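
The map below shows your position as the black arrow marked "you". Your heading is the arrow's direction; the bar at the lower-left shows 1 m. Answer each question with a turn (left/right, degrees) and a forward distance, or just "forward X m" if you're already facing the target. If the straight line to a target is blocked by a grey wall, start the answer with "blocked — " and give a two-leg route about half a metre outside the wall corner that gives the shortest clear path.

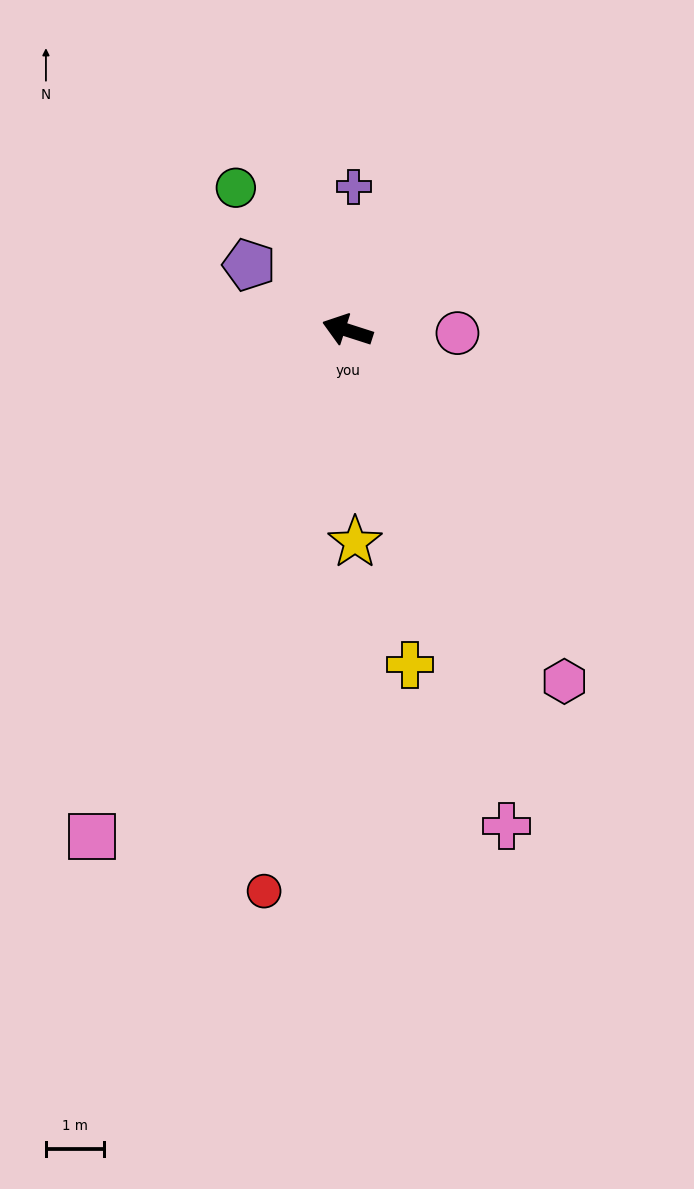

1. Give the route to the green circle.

turn right 34°, forward 3.1 m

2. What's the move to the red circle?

turn left 99°, forward 9.7 m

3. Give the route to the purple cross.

turn right 75°, forward 2.5 m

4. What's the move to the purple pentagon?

turn right 16°, forward 2.0 m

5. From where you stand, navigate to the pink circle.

turn right 164°, forward 1.9 m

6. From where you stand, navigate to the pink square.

turn left 81°, forward 9.7 m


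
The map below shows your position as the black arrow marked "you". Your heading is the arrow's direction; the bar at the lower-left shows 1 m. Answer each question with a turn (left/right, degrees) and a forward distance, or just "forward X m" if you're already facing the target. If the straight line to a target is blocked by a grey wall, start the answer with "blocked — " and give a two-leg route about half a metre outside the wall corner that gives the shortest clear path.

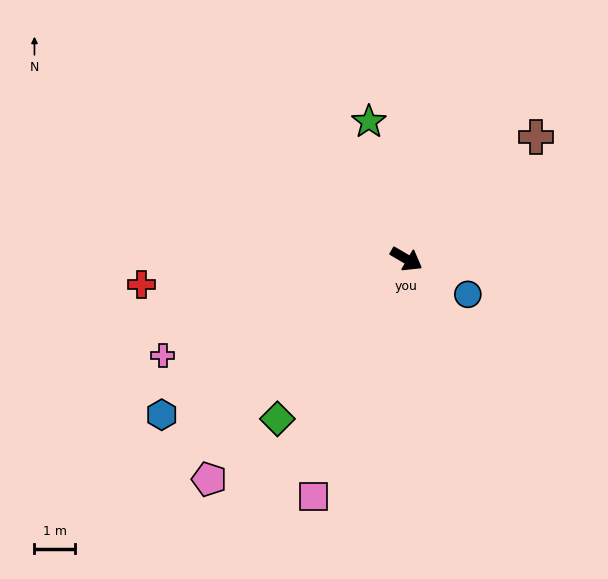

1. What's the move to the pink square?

turn right 81°, forward 6.3 m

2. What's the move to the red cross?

turn right 144°, forward 6.5 m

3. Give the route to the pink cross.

turn right 128°, forward 6.4 m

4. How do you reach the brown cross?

turn left 74°, forward 4.4 m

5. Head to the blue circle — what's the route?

forward 1.7 m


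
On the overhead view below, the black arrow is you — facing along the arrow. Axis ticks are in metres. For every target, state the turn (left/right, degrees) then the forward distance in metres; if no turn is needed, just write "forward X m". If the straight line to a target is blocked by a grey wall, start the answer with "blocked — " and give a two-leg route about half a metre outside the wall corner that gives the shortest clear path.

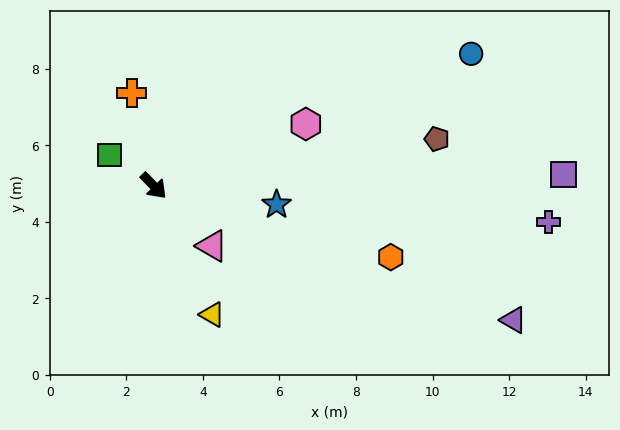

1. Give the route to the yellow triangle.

turn right 20°, forward 3.7 m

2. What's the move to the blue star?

turn left 37°, forward 3.3 m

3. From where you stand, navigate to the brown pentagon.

turn left 55°, forward 7.5 m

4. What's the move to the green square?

turn right 169°, forward 1.4 m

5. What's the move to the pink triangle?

forward 2.2 m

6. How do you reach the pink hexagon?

turn left 68°, forward 4.3 m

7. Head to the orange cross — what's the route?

turn left 149°, forward 2.5 m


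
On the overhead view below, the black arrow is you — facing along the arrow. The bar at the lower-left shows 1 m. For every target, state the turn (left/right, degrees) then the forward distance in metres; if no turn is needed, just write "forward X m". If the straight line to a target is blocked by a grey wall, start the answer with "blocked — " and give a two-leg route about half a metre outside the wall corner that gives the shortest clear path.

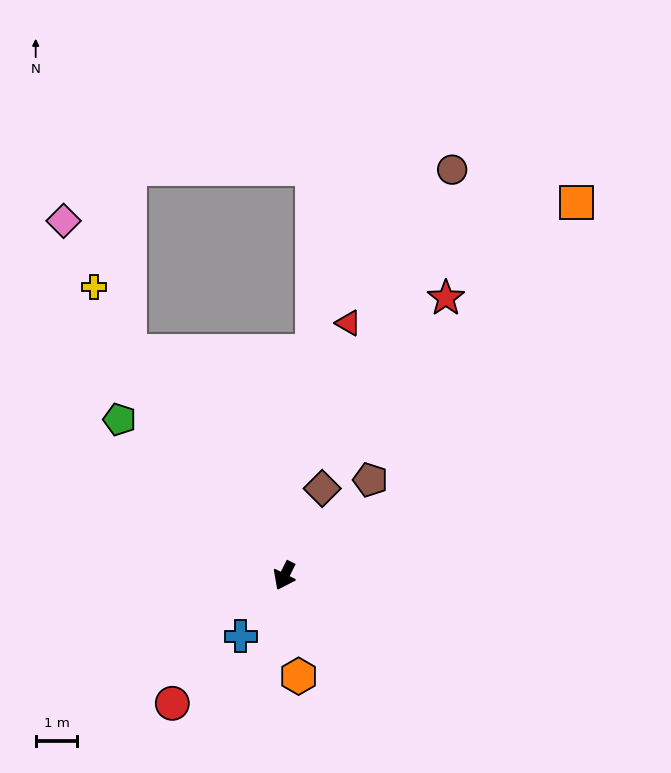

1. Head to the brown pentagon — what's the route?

turn left 165°, forward 3.1 m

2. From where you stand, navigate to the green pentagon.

turn right 107°, forward 5.5 m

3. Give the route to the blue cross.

turn right 9°, forward 1.8 m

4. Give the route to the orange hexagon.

turn left 34°, forward 2.4 m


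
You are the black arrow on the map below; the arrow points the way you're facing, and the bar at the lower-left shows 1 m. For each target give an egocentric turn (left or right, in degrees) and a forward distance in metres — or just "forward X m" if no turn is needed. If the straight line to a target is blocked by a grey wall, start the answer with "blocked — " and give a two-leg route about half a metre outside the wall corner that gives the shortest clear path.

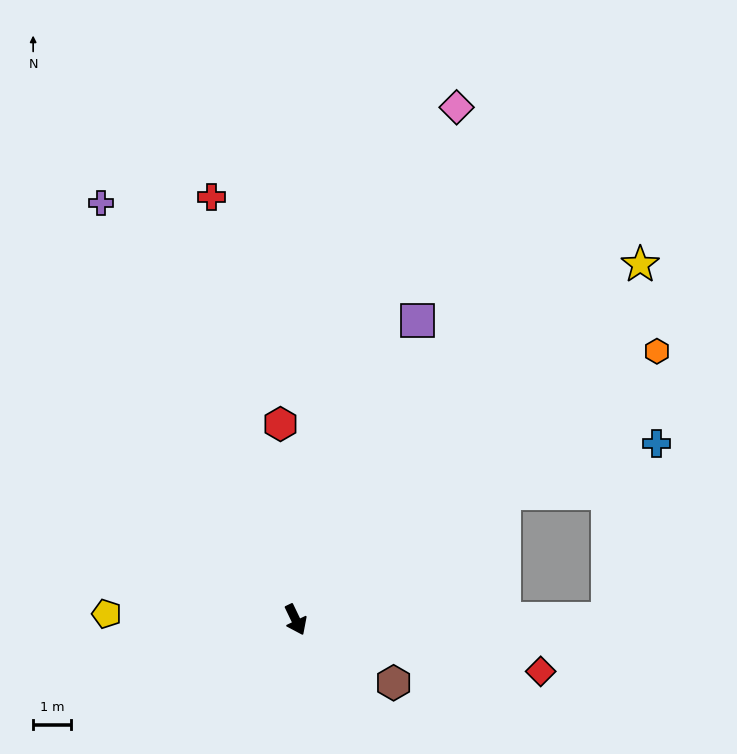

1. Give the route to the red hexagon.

turn left 159°, forward 5.1 m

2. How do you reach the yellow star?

turn left 110°, forward 12.9 m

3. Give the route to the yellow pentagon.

turn right 117°, forward 4.9 m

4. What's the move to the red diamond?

turn left 52°, forward 6.5 m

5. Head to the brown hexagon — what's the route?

turn left 32°, forward 3.0 m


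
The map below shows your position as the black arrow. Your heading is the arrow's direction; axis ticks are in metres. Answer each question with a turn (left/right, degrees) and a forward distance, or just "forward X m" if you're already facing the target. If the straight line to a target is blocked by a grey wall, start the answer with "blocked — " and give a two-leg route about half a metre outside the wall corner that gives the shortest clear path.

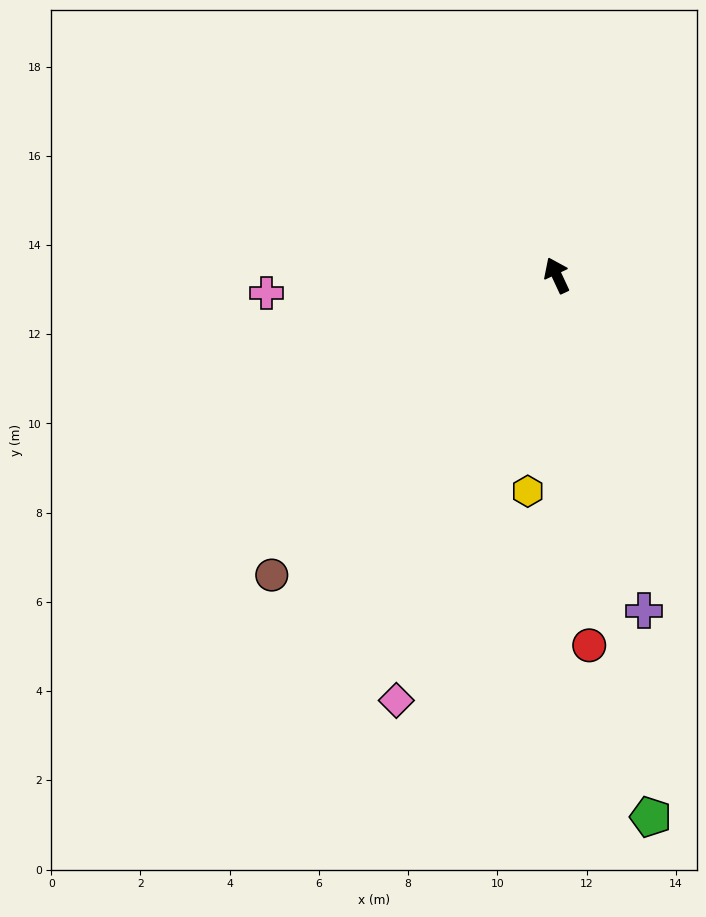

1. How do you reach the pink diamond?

turn left 134°, forward 10.2 m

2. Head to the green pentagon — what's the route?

turn left 165°, forward 12.3 m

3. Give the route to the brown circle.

turn left 111°, forward 9.3 m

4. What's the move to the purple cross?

turn left 170°, forward 7.8 m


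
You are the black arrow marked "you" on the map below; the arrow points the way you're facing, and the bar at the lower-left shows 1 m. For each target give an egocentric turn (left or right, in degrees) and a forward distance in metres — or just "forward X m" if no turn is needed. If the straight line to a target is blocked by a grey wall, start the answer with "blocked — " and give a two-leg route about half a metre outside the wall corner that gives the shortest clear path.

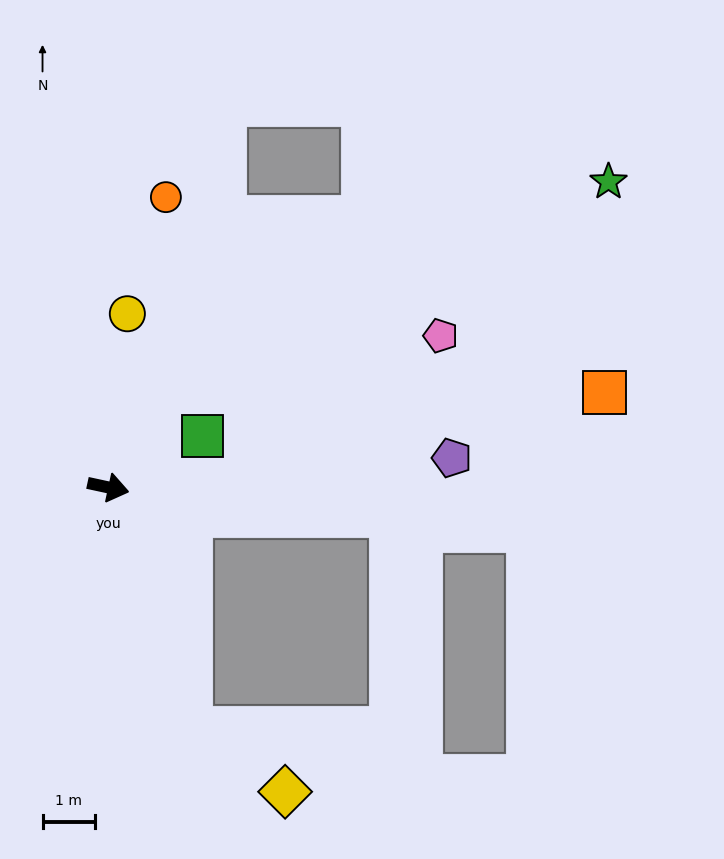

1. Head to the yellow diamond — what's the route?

blocked — turn right 59°, forward 4.9 m, then turn left 37°, forward 2.2 m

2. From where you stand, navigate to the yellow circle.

turn left 96°, forward 3.3 m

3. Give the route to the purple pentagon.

turn left 17°, forward 6.6 m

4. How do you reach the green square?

turn left 41°, forward 2.1 m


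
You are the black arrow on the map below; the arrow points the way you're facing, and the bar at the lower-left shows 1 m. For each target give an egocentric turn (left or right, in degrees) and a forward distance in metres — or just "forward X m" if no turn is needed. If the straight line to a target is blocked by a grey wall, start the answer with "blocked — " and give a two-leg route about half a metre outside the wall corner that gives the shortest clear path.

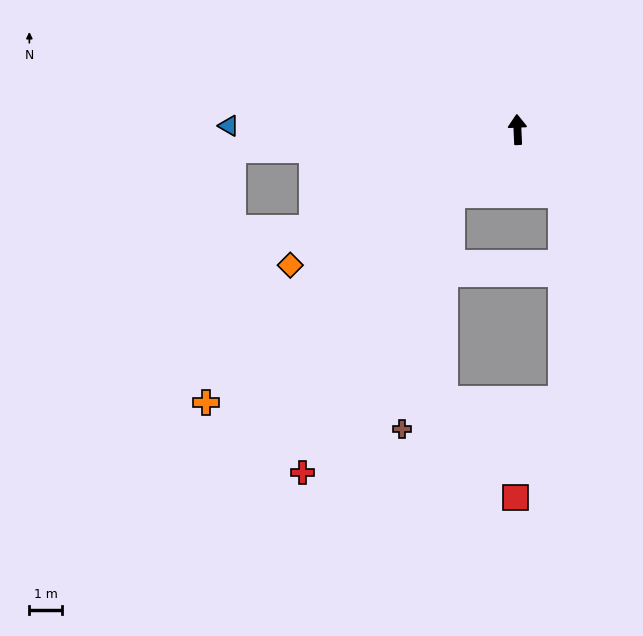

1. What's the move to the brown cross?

blocked — turn left 132°, forward 2.9 m, then turn left 34°, forward 7.4 m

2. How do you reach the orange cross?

turn left 129°, forward 12.8 m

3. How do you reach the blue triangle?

turn left 87°, forward 8.9 m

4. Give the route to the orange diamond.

turn left 118°, forward 8.2 m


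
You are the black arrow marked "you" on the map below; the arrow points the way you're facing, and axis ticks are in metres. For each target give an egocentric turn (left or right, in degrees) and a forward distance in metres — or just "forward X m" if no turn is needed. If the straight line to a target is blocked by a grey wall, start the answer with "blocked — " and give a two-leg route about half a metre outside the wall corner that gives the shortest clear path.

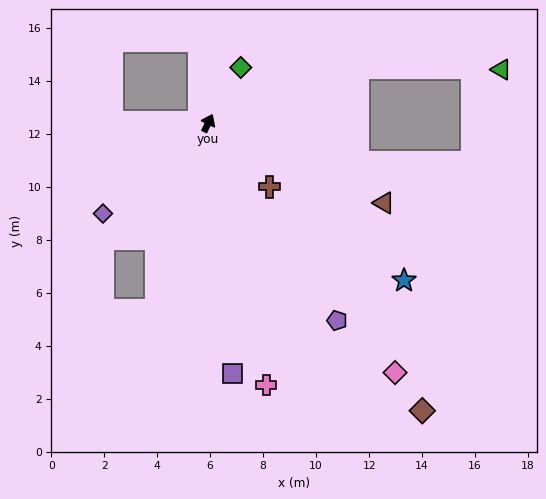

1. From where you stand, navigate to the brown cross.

turn right 110°, forward 3.3 m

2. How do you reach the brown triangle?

turn right 89°, forward 7.3 m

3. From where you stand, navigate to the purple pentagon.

turn right 121°, forward 8.9 m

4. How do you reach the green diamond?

turn right 5°, forward 2.4 m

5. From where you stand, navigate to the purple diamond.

turn left 156°, forward 5.2 m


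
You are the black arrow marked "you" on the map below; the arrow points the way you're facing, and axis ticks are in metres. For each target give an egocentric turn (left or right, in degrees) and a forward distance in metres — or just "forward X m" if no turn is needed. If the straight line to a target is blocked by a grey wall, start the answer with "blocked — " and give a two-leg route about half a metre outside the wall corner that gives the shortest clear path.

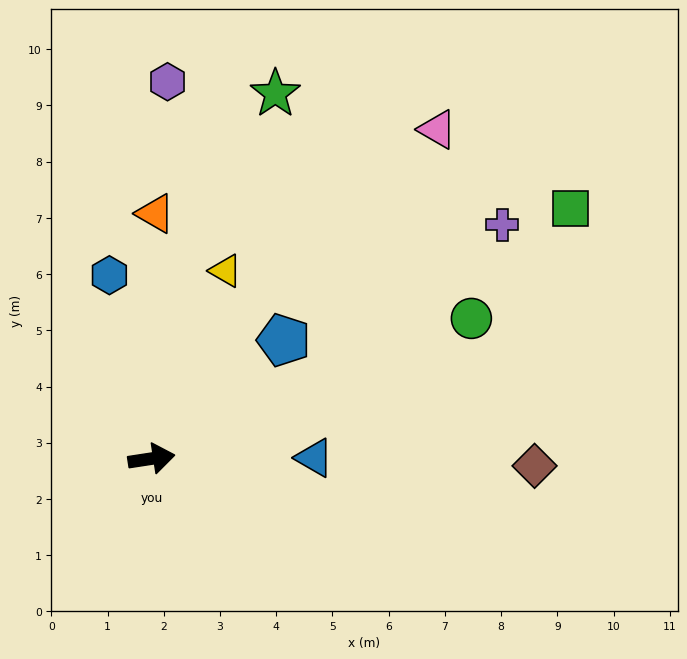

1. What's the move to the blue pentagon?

turn left 33°, forward 3.2 m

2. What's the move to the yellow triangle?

turn left 60°, forward 3.6 m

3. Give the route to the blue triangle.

turn right 8°, forward 2.9 m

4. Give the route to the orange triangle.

turn left 80°, forward 4.4 m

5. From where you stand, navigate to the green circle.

turn left 15°, forward 6.2 m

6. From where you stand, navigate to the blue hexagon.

turn left 94°, forward 3.3 m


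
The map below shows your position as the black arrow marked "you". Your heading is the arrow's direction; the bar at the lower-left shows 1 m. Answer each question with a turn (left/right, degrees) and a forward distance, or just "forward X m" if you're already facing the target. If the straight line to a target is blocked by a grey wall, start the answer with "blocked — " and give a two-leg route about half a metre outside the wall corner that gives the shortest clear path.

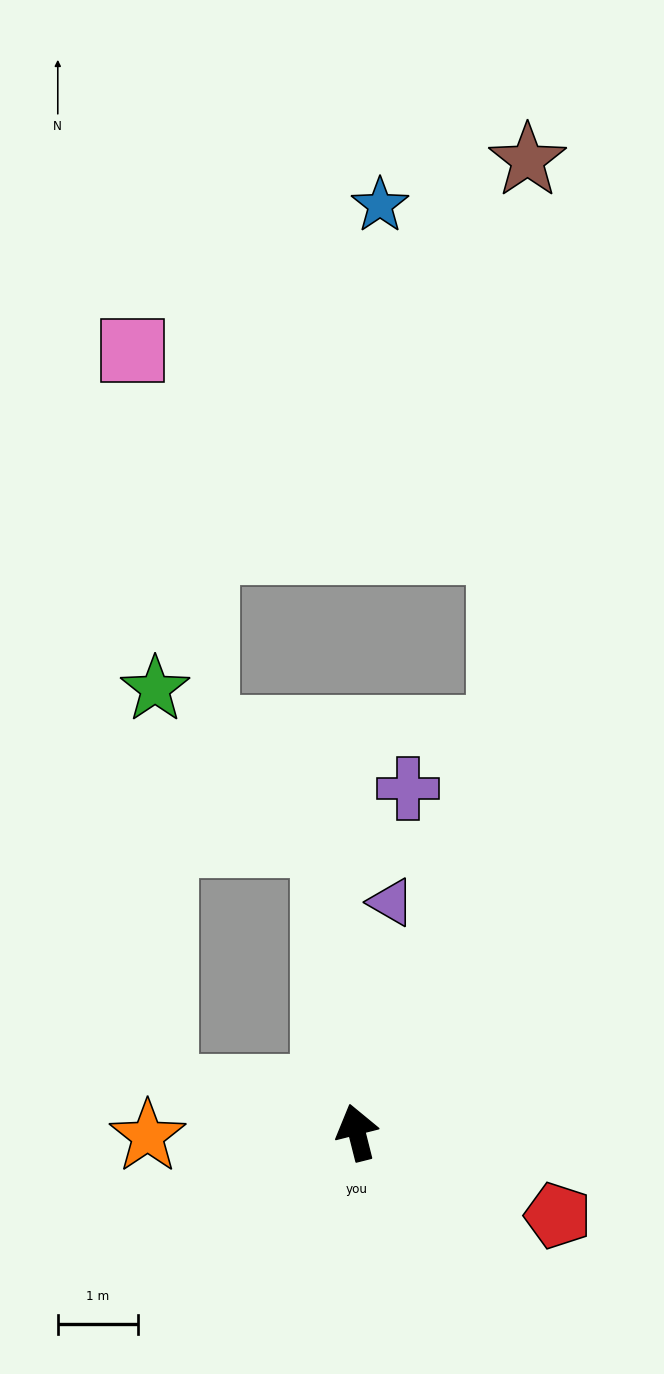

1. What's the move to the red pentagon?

turn right 127°, forward 2.7 m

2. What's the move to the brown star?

blocked — turn right 34°, forward 5.3 m, then turn left 17°, forward 7.1 m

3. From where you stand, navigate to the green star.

blocked — turn right 8°, forward 3.6 m, then turn left 42°, forward 2.9 m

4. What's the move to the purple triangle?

turn right 23°, forward 2.9 m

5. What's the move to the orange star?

turn left 77°, forward 2.6 m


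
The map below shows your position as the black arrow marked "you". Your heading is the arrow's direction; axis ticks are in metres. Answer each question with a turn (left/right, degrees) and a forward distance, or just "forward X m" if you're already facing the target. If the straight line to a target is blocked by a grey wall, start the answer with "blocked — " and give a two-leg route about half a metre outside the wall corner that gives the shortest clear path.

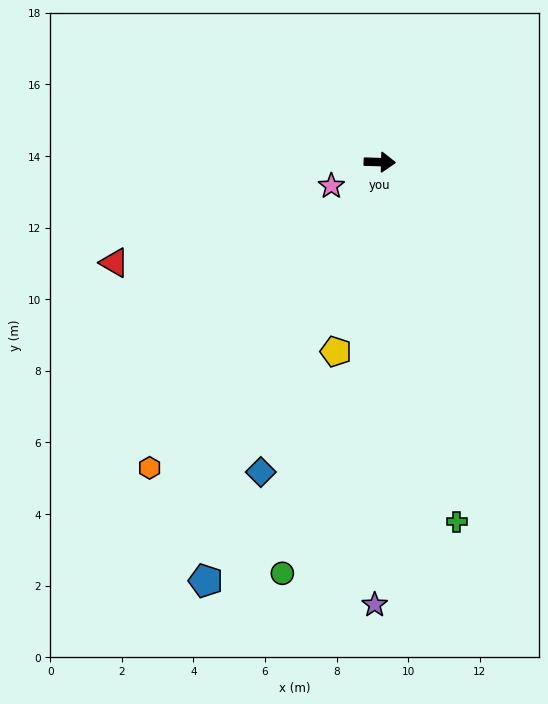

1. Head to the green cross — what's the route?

turn right 76°, forward 10.3 m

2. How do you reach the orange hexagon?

turn right 125°, forward 10.7 m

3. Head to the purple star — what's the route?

turn right 89°, forward 12.4 m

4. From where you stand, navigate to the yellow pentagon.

turn right 101°, forward 5.4 m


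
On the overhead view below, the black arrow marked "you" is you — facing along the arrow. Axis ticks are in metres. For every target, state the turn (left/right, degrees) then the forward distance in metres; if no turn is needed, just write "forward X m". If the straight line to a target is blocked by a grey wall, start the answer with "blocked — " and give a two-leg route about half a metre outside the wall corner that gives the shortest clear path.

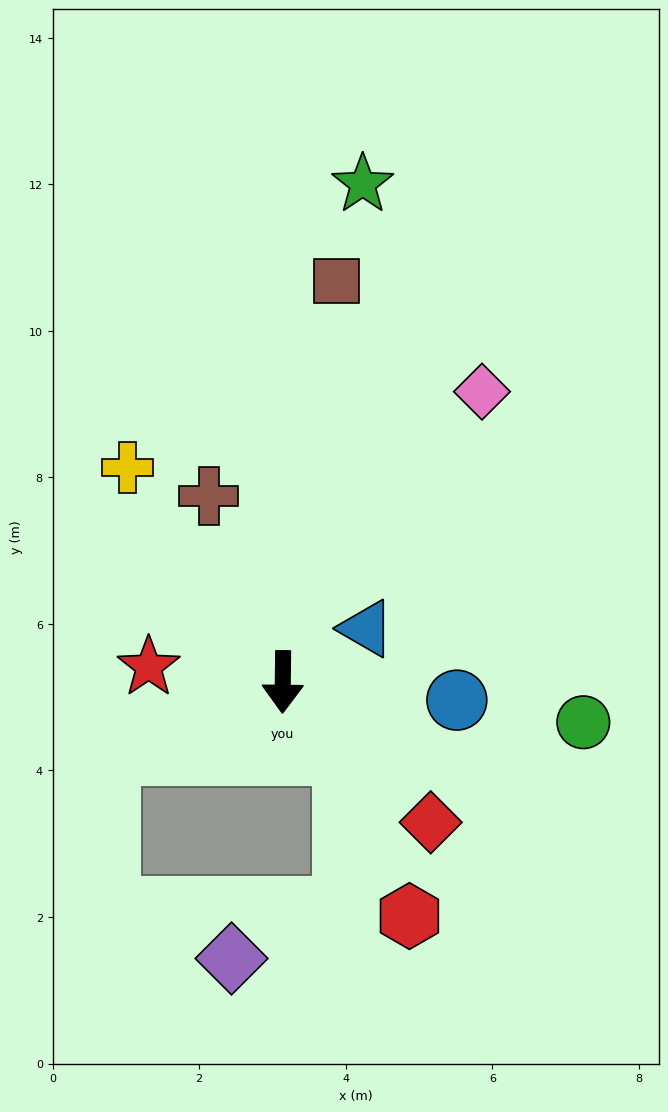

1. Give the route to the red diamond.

turn left 47°, forward 2.8 m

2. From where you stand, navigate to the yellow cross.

turn right 143°, forward 3.6 m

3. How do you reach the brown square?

turn left 173°, forward 5.5 m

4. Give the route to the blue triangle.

turn left 123°, forward 1.4 m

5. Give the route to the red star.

turn right 96°, forward 1.8 m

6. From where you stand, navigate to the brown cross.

turn right 158°, forward 2.7 m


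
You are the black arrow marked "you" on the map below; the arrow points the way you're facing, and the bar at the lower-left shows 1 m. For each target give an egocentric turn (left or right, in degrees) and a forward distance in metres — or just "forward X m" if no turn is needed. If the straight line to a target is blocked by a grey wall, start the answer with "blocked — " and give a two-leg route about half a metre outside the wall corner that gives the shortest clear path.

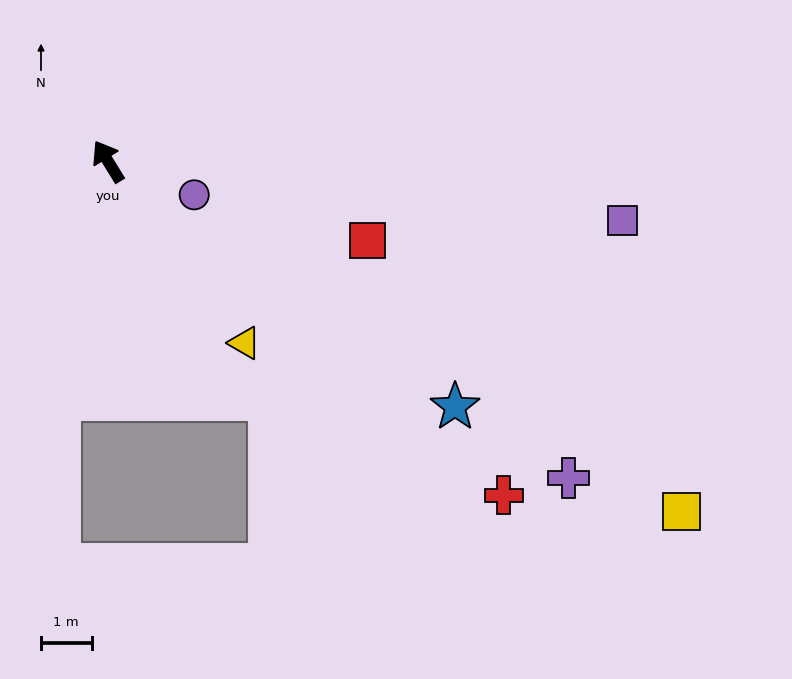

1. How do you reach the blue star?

turn right 157°, forward 8.4 m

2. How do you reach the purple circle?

turn right 143°, forward 1.8 m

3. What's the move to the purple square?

turn right 128°, forward 10.2 m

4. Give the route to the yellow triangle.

turn right 175°, forward 4.5 m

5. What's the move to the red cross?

turn right 162°, forward 10.2 m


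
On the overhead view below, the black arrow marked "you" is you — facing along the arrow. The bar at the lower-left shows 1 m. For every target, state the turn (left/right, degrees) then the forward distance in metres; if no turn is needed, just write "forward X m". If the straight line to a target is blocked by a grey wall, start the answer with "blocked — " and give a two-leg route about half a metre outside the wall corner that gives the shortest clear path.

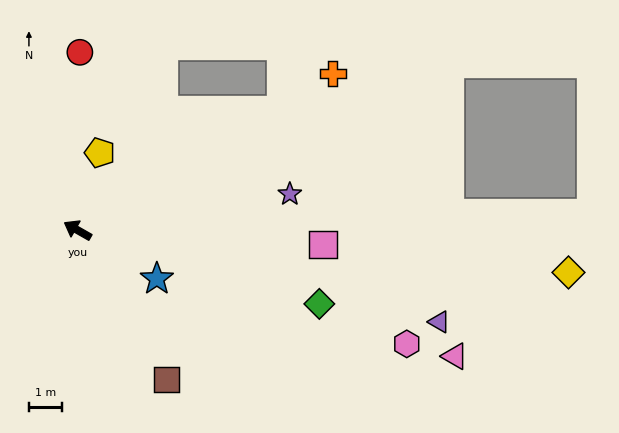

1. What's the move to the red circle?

turn right 61°, forward 5.3 m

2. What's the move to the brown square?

turn left 150°, forward 5.2 m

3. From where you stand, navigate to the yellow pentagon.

turn right 76°, forward 2.4 m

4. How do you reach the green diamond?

turn right 167°, forward 7.5 m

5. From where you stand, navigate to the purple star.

turn right 141°, forward 6.4 m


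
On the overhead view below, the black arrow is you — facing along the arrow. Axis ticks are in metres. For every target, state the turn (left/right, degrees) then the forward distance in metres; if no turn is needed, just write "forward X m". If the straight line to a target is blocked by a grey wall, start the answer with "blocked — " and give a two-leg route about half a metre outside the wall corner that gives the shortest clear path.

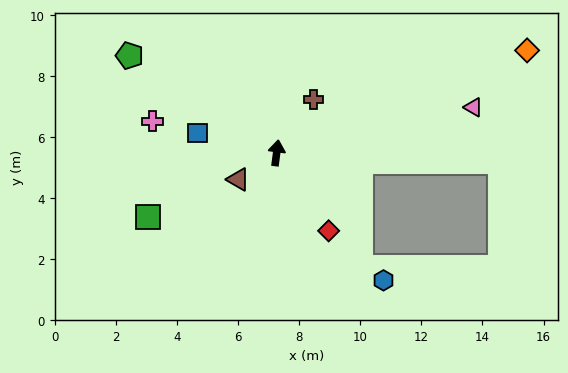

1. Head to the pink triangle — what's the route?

turn right 70°, forward 6.6 m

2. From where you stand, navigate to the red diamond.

turn right 139°, forward 3.1 m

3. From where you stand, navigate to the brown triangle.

turn left 132°, forward 1.5 m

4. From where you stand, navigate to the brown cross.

turn right 27°, forward 2.1 m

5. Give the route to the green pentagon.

turn left 64°, forward 5.8 m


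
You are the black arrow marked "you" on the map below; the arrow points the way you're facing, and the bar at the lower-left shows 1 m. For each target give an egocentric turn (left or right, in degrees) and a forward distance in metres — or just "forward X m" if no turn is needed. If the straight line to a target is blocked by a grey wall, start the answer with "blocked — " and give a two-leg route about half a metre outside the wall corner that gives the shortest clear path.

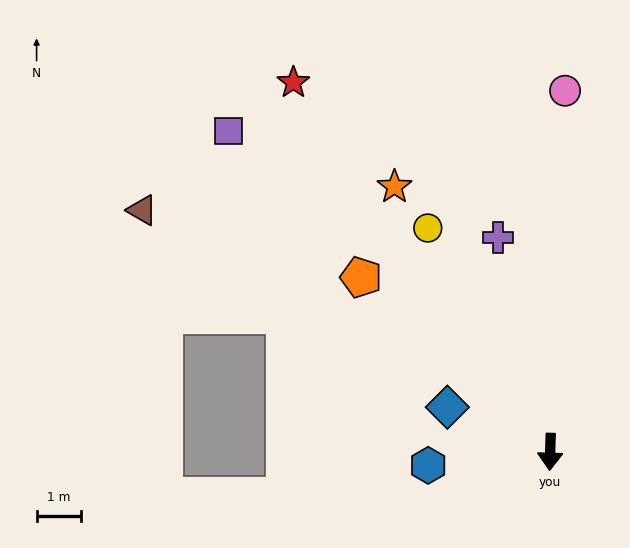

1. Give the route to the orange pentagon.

turn right 131°, forward 5.7 m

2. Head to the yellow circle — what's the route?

turn right 150°, forward 5.7 m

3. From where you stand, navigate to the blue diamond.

turn right 112°, forward 2.5 m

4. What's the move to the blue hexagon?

turn right 82°, forward 2.7 m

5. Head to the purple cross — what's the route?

turn right 165°, forward 4.9 m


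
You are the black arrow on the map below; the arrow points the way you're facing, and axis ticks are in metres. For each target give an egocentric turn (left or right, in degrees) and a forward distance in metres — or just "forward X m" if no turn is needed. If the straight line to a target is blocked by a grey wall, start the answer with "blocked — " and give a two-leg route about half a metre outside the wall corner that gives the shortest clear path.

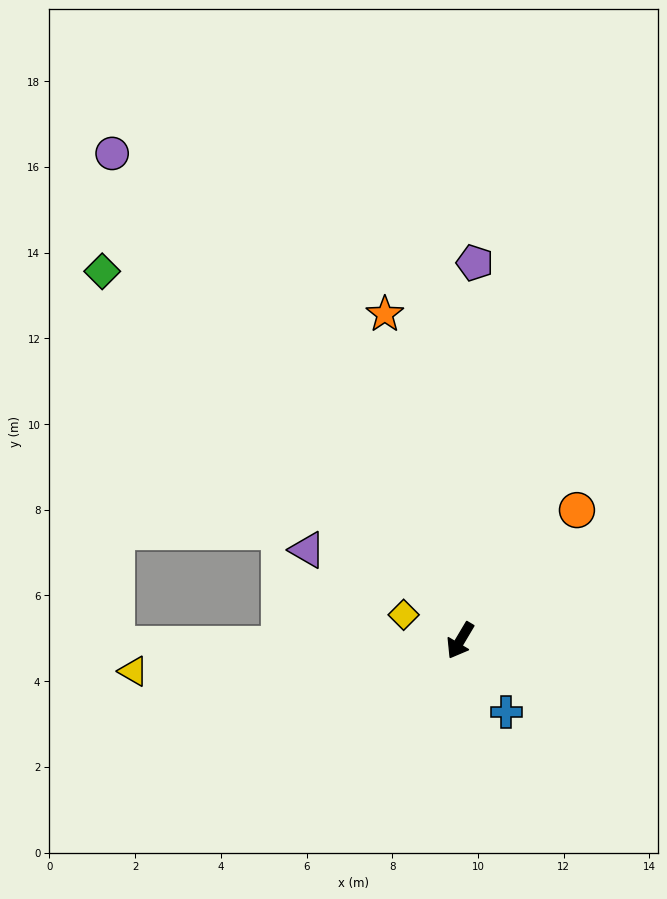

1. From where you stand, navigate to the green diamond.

turn right 105°, forward 12.0 m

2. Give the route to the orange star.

turn right 136°, forward 7.8 m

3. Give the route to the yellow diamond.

turn right 84°, forward 1.5 m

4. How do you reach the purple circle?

turn right 114°, forward 14.0 m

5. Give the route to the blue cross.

turn left 63°, forward 2.0 m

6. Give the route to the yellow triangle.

turn right 54°, forward 7.7 m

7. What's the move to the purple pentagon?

turn right 152°, forward 8.8 m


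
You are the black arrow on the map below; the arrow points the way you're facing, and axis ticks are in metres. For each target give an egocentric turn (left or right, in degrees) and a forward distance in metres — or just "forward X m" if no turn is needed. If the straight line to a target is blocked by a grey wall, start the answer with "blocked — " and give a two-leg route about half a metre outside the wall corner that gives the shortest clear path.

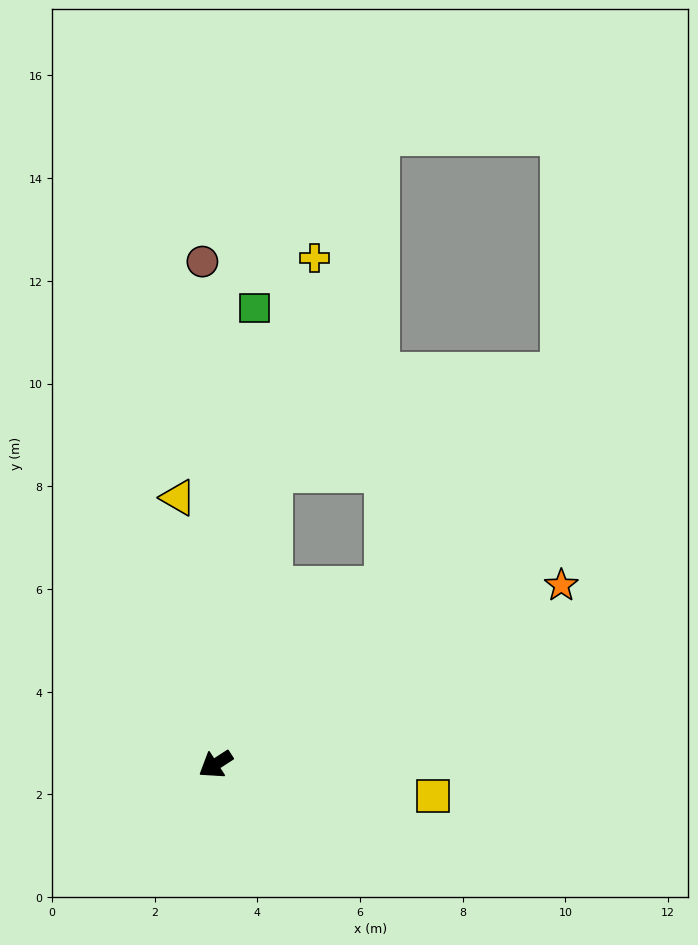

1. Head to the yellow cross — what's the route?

turn right 134°, forward 10.0 m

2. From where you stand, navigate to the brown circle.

turn right 121°, forward 9.8 m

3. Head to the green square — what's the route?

turn right 128°, forward 8.9 m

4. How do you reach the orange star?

turn left 174°, forward 7.6 m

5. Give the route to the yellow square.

turn left 139°, forward 4.3 m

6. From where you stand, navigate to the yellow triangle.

turn right 115°, forward 5.2 m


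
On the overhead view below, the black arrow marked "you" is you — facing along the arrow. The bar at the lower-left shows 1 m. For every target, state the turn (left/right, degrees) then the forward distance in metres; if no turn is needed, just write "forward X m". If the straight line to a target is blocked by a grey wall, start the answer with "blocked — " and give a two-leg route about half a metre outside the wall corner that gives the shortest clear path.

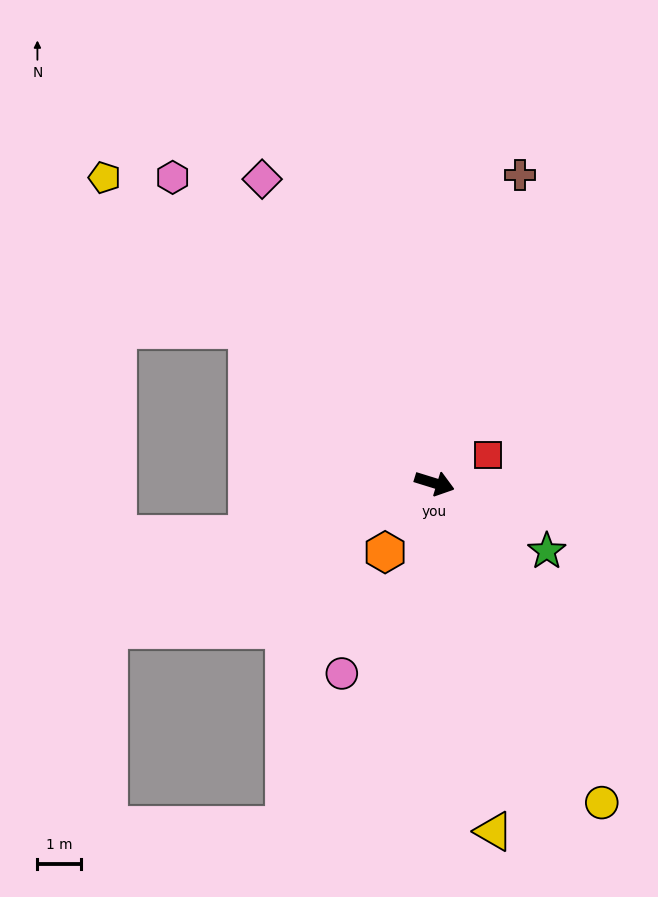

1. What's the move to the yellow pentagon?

turn left 154°, forward 10.2 m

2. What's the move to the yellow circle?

turn right 45°, forward 8.2 m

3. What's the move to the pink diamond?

turn left 137°, forward 7.9 m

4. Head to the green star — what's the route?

turn right 14°, forward 3.0 m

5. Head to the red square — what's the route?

turn left 45°, forward 1.4 m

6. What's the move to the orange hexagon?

turn right 108°, forward 1.9 m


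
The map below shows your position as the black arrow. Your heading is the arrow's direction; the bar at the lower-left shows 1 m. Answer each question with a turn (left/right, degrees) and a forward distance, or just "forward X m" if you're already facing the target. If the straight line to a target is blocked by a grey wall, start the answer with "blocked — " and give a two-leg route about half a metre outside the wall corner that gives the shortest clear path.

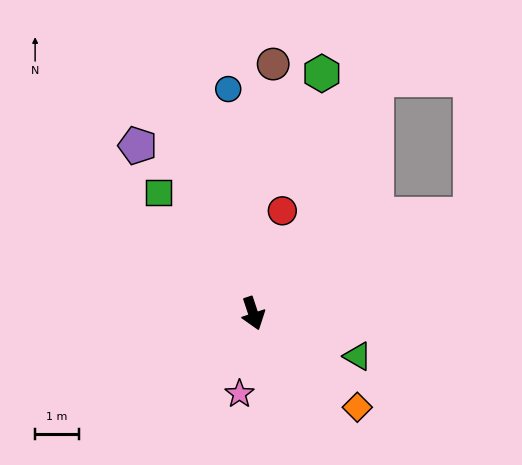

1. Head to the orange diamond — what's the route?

turn left 30°, forward 3.2 m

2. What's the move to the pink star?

turn right 28°, forward 1.9 m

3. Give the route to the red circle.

turn left 146°, forward 2.4 m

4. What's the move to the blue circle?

turn left 168°, forward 5.2 m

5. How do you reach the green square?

turn right 160°, forward 3.5 m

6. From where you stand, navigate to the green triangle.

turn left 49°, forward 2.6 m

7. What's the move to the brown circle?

turn left 157°, forward 5.7 m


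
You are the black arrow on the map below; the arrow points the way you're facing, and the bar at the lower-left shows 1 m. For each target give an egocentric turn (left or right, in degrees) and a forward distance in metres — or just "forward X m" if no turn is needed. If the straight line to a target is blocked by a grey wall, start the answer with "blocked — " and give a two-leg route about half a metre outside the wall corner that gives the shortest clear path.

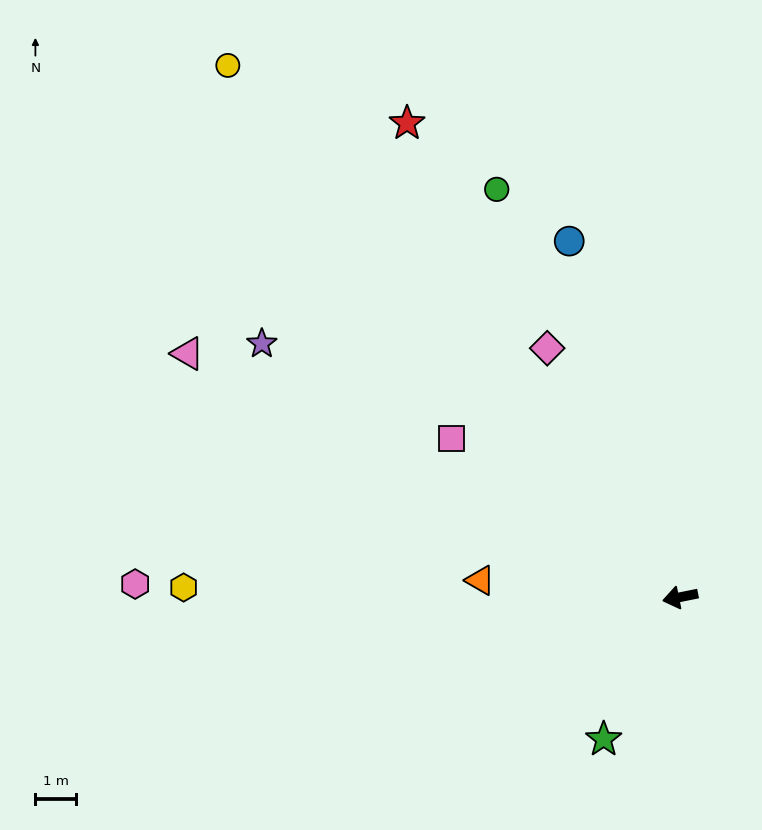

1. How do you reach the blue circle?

turn right 84°, forward 9.1 m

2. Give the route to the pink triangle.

turn right 38°, forward 13.4 m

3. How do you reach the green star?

turn left 50°, forward 3.9 m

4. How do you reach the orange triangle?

turn right 16°, forward 4.9 m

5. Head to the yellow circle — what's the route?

turn right 61°, forward 17.0 m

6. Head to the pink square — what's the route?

turn right 46°, forward 6.8 m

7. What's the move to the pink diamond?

turn right 73°, forward 6.9 m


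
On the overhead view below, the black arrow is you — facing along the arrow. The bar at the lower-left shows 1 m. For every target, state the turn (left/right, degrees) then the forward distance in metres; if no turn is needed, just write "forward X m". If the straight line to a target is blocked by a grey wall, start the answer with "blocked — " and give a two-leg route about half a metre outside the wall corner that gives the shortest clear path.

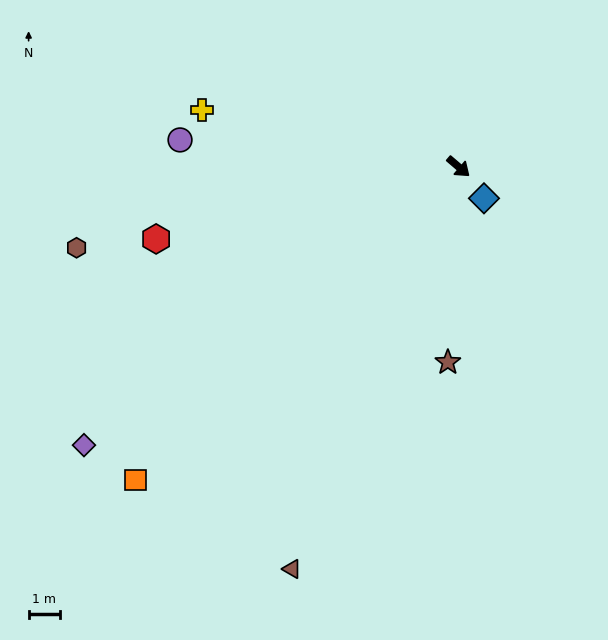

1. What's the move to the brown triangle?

turn right 72°, forward 14.0 m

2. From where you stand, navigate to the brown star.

turn right 53°, forward 6.3 m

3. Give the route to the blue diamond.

turn right 11°, forward 1.3 m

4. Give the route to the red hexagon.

turn right 126°, forward 10.0 m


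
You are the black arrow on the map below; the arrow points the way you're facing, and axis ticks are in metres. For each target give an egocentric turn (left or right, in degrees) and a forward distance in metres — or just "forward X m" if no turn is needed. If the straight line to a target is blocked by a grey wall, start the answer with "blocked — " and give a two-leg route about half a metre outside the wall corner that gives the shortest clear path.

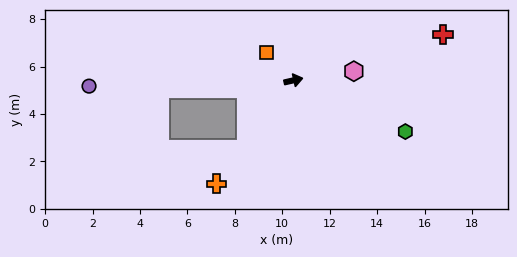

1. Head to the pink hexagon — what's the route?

turn right 4°, forward 2.6 m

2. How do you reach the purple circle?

turn left 169°, forward 8.6 m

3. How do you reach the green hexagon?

turn right 37°, forward 5.2 m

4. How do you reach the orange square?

turn left 121°, forward 1.6 m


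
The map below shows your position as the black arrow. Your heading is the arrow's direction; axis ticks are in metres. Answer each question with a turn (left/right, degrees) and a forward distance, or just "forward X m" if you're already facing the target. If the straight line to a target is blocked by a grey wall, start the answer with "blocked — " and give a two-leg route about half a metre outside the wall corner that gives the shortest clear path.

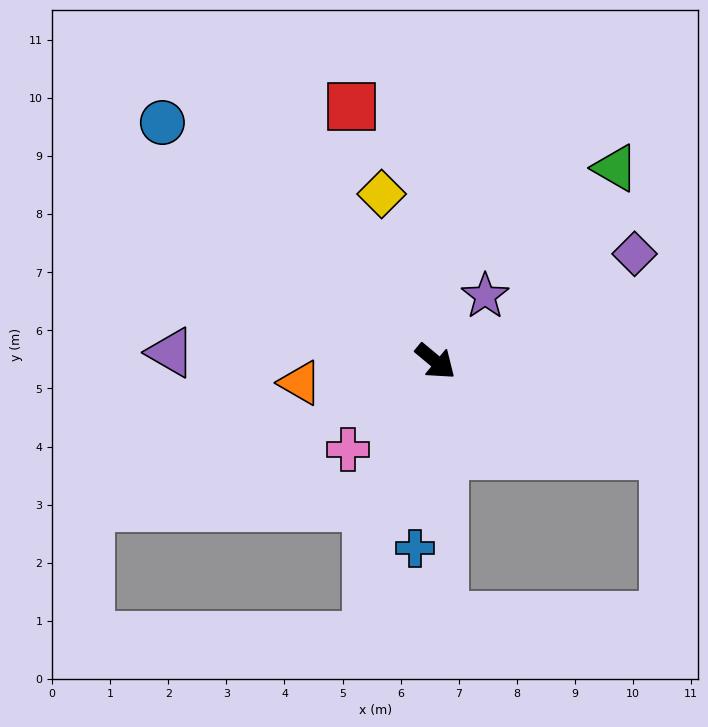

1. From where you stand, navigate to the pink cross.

turn right 95°, forward 2.1 m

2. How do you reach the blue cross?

turn right 57°, forward 3.2 m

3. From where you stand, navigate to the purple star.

turn left 93°, forward 1.4 m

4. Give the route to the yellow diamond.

turn left 148°, forward 3.0 m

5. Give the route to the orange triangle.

turn right 131°, forward 2.4 m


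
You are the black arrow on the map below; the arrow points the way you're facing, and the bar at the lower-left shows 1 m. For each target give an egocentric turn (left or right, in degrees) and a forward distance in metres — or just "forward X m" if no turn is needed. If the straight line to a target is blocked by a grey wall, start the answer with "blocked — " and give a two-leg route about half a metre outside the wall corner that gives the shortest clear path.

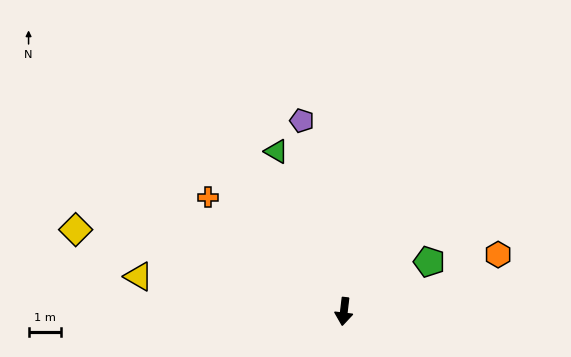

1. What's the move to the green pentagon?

turn left 127°, forward 3.0 m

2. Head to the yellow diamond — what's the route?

turn right 100°, forward 8.6 m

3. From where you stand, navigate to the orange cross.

turn right 123°, forward 5.5 m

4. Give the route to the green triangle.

turn right 150°, forward 5.3 m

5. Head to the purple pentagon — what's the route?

turn right 161°, forward 6.0 m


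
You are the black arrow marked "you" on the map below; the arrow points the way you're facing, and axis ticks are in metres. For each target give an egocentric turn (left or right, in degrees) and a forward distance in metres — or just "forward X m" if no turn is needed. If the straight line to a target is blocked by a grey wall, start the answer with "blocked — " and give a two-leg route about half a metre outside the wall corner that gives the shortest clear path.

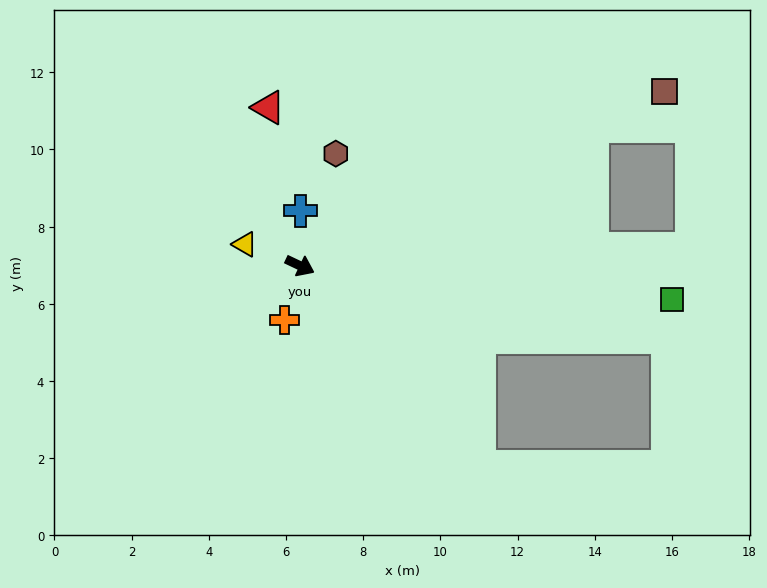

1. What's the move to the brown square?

turn left 51°, forward 10.5 m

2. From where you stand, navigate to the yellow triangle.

turn right 176°, forward 1.5 m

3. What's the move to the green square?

turn left 20°, forward 9.7 m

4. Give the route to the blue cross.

turn left 115°, forward 1.4 m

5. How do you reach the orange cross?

turn right 80°, forward 1.5 m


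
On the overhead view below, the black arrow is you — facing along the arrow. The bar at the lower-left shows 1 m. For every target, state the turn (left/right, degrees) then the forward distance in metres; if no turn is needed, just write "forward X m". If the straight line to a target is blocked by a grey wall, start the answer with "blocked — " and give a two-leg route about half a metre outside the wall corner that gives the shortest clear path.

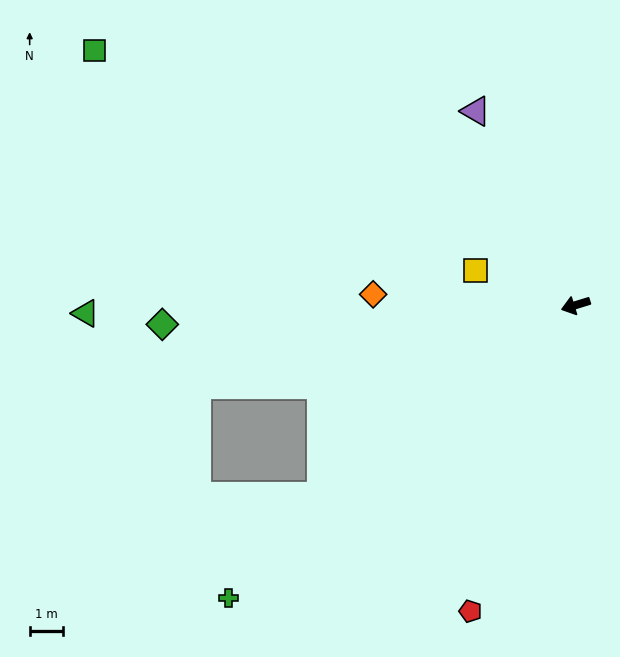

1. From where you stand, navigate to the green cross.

turn left 23°, forward 13.5 m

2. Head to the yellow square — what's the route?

turn right 36°, forward 3.2 m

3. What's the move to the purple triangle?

turn right 80°, forward 6.5 m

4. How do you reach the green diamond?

turn right 14°, forward 12.3 m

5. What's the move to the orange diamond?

turn right 20°, forward 6.0 m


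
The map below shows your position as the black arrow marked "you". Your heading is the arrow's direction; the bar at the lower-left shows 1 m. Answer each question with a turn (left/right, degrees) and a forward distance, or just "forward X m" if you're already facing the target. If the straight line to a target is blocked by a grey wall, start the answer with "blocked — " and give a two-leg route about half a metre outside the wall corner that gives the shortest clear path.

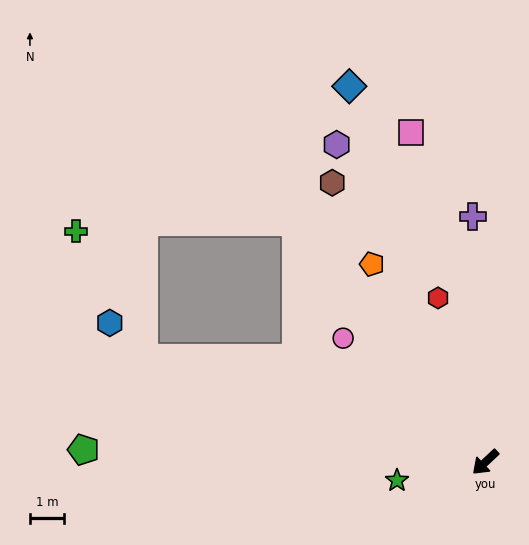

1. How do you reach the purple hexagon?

turn right 108°, forward 10.2 m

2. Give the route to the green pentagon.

turn right 45°, forward 11.7 m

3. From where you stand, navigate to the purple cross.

turn right 130°, forward 7.2 m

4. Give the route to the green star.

turn right 31°, forward 2.6 m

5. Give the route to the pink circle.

turn right 84°, forward 5.5 m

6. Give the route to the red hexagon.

turn right 117°, forward 5.0 m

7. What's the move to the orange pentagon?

turn right 103°, forward 6.6 m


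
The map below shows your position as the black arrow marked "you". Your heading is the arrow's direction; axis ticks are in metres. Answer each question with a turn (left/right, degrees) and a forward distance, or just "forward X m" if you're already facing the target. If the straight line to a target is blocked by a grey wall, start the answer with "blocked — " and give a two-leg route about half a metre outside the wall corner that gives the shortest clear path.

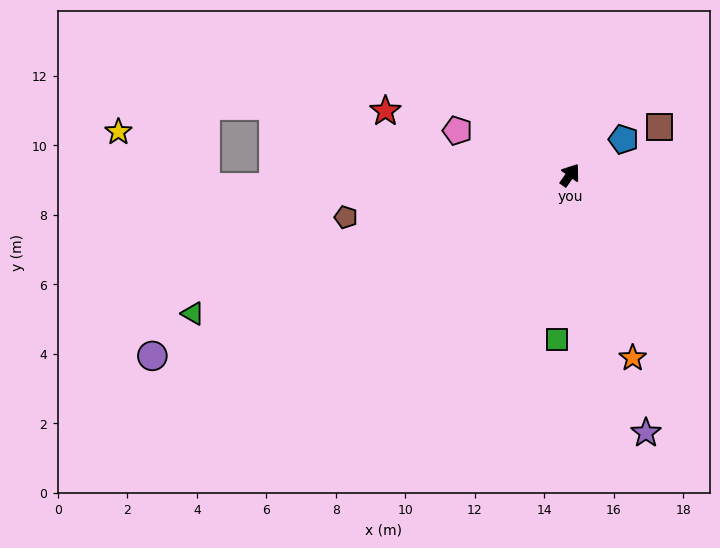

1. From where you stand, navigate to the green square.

turn right 149°, forward 4.8 m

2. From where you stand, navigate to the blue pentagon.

turn right 21°, forward 1.9 m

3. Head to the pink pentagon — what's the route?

turn left 104°, forward 3.5 m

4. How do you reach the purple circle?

turn left 149°, forward 13.1 m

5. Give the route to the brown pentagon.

turn left 136°, forward 6.6 m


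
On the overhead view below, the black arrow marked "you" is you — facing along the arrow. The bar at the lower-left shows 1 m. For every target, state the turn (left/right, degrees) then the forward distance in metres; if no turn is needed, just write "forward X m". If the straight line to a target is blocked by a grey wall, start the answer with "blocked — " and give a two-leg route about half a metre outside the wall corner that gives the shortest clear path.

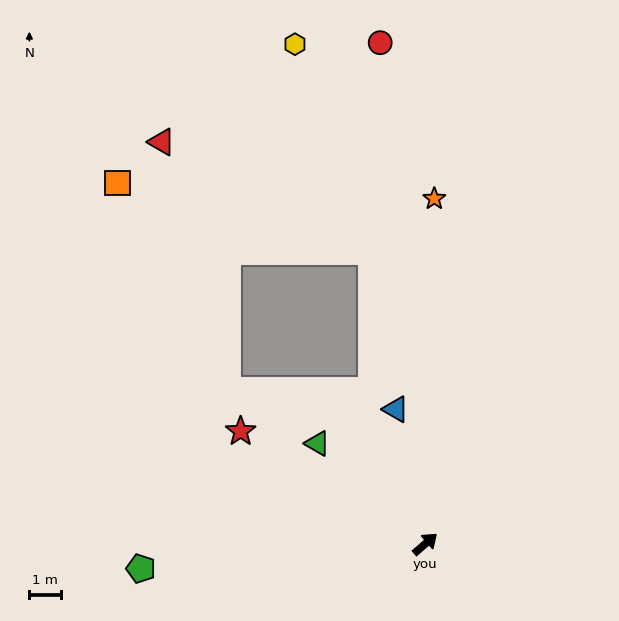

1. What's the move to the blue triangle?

turn left 61°, forward 4.4 m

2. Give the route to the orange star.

turn left 48°, forward 11.1 m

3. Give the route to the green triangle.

turn left 96°, forward 4.7 m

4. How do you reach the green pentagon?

turn left 144°, forward 9.2 m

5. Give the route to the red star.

turn left 108°, forward 6.9 m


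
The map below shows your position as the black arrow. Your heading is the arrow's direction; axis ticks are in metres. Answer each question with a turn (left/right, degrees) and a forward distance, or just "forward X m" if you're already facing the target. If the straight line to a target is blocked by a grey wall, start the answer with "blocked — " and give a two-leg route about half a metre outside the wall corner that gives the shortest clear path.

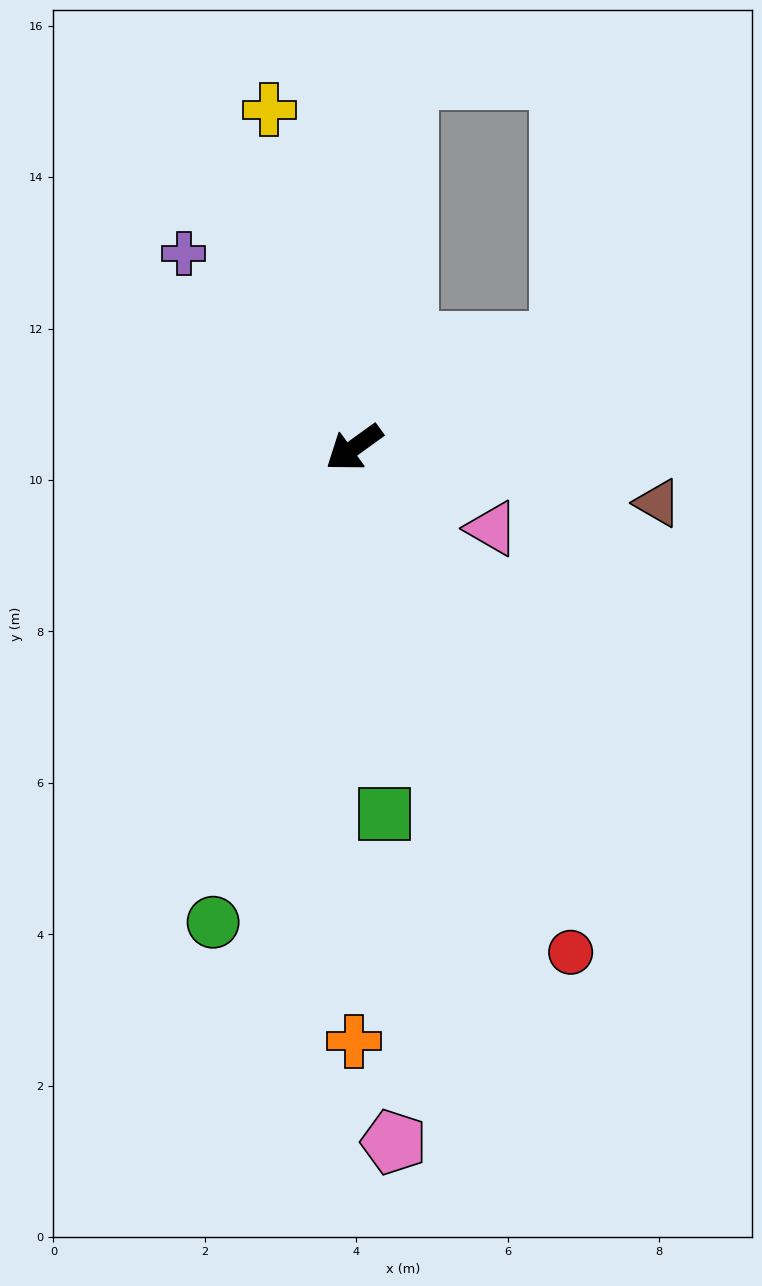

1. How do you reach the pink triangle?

turn left 114°, forward 2.1 m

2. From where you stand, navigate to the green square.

turn left 59°, forward 4.9 m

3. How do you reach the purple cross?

turn right 85°, forward 3.4 m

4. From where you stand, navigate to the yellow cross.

turn right 112°, forward 4.6 m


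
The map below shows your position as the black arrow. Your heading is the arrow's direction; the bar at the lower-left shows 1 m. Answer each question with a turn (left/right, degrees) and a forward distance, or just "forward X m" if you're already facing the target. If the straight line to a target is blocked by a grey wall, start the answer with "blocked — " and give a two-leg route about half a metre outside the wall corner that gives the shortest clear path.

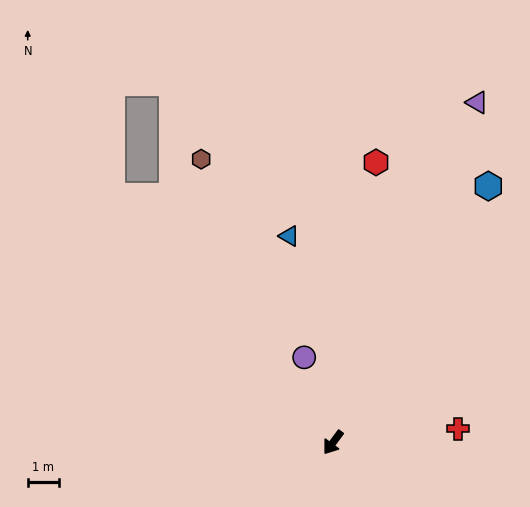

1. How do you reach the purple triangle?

turn right 167°, forward 12.0 m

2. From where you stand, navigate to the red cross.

turn left 133°, forward 4.1 m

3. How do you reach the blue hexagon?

turn right 175°, forward 9.7 m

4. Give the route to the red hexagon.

turn right 152°, forward 9.2 m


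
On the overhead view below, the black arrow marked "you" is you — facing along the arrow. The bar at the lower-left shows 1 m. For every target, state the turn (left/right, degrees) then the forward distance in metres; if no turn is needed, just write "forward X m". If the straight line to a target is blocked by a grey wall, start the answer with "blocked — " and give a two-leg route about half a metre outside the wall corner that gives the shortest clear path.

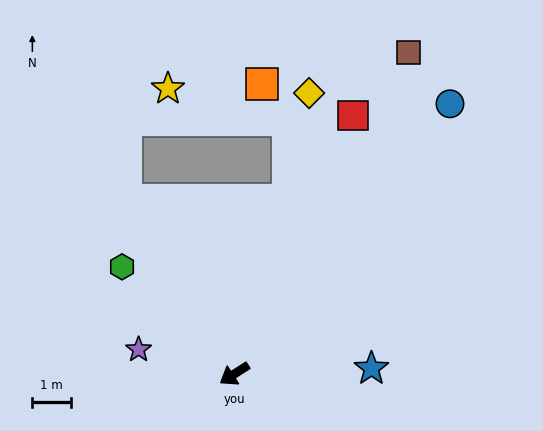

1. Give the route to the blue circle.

turn right 161°, forward 9.0 m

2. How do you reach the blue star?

turn left 150°, forward 3.6 m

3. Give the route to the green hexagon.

turn right 76°, forward 4.1 m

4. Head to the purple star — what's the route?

turn right 47°, forward 2.6 m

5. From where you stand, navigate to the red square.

turn right 147°, forward 7.4 m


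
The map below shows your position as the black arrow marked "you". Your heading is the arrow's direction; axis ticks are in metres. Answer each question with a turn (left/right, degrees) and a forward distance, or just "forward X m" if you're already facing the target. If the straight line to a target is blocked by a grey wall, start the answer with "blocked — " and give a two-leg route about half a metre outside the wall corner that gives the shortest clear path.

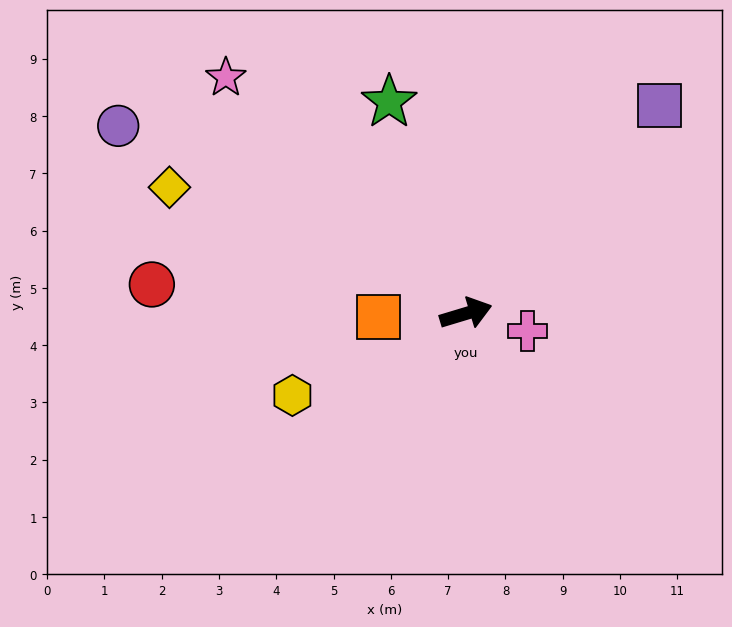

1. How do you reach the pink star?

turn left 119°, forward 5.9 m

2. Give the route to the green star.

turn left 93°, forward 3.9 m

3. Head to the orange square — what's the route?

turn left 165°, forward 1.5 m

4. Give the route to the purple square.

turn left 30°, forward 5.0 m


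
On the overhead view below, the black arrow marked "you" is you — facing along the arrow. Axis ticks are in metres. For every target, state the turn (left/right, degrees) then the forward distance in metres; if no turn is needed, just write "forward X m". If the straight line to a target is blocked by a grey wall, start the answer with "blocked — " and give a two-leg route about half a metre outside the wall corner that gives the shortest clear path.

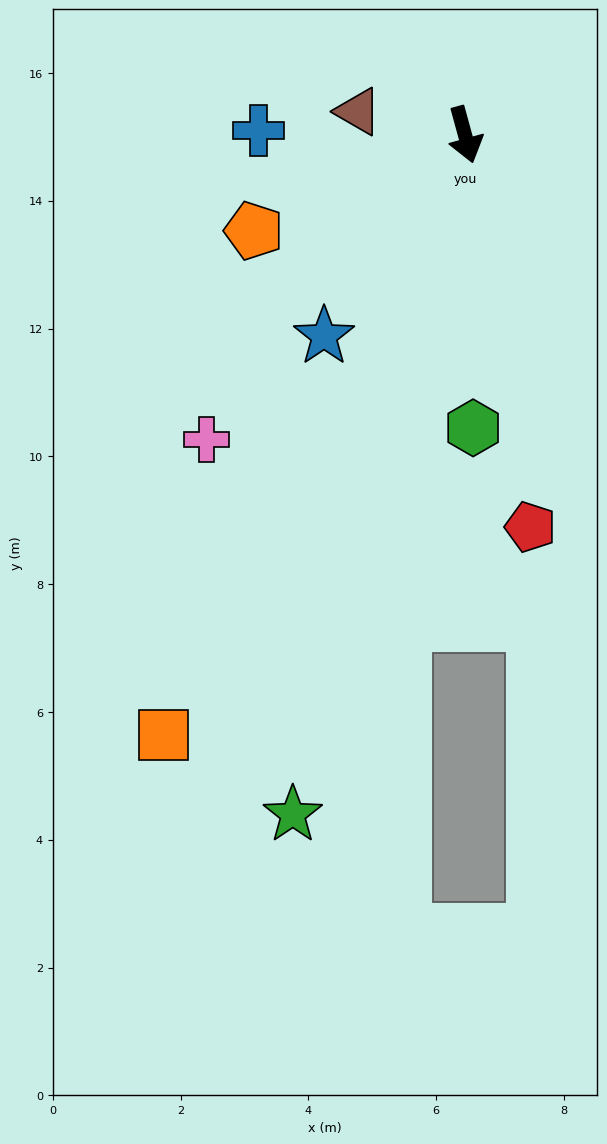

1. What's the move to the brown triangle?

turn right 118°, forward 1.7 m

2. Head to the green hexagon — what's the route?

turn right 14°, forward 4.6 m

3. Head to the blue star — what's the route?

turn right 50°, forward 3.8 m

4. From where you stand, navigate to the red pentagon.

turn right 6°, forward 6.2 m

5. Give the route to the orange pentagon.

turn right 81°, forward 3.6 m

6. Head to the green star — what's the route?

turn right 30°, forward 11.0 m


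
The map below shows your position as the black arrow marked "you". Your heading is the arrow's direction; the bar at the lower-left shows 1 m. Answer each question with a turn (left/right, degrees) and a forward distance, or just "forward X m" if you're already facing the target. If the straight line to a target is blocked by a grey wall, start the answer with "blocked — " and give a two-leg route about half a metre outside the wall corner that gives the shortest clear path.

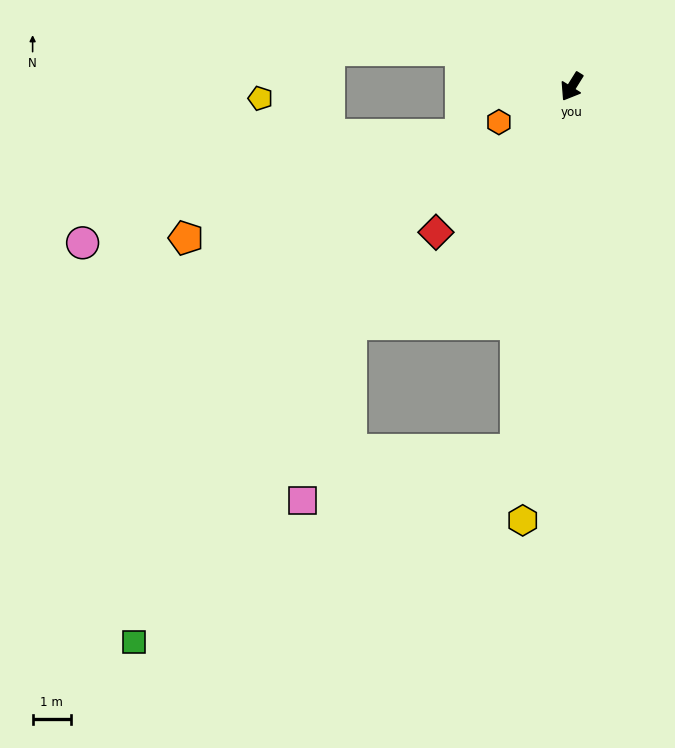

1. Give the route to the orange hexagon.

turn right 32°, forward 2.1 m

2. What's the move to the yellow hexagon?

turn left 25°, forward 11.3 m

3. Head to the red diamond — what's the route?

turn right 11°, forward 5.2 m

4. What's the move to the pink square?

blocked — turn left 23°, forward 9.6 m, then turn right 68°, forward 5.7 m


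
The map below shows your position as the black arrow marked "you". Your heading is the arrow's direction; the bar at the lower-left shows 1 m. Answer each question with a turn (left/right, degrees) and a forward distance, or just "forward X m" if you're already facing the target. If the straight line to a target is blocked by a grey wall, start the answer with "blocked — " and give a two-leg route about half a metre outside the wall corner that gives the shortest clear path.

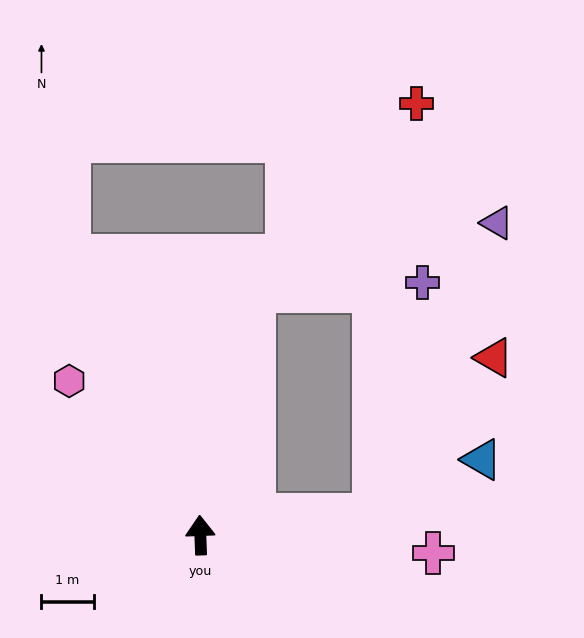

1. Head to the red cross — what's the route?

blocked — turn right 14°, forward 4.8 m, then turn right 29°, forward 4.7 m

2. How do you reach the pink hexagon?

turn left 38°, forward 3.9 m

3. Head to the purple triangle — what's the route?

blocked — turn right 86°, forward 3.3 m, then turn left 61°, forward 6.1 m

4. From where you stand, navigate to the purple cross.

blocked — turn right 86°, forward 3.3 m, then turn left 72°, forward 4.6 m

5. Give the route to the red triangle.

blocked — turn right 86°, forward 3.3 m, then turn left 47°, forward 3.8 m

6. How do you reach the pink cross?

turn right 97°, forward 4.5 m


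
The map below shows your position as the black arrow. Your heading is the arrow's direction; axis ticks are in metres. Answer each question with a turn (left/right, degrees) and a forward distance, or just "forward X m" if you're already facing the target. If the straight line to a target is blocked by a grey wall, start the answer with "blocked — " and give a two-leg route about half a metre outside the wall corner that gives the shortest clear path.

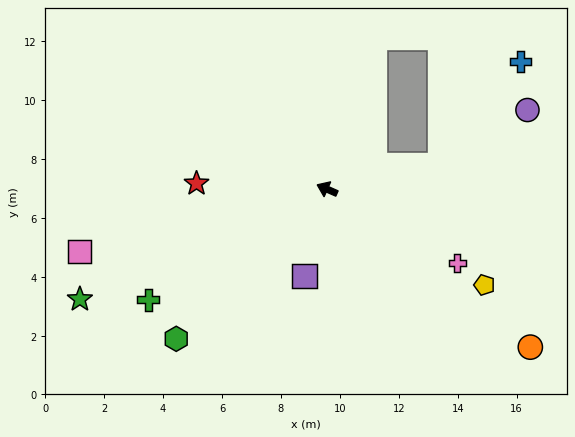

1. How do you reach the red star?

turn left 21°, forward 4.4 m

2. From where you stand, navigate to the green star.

turn left 48°, forward 9.2 m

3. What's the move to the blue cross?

blocked — turn right 144°, forward 3.9 m, then turn left 40°, forward 4.4 m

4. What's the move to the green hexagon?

turn left 69°, forward 7.2 m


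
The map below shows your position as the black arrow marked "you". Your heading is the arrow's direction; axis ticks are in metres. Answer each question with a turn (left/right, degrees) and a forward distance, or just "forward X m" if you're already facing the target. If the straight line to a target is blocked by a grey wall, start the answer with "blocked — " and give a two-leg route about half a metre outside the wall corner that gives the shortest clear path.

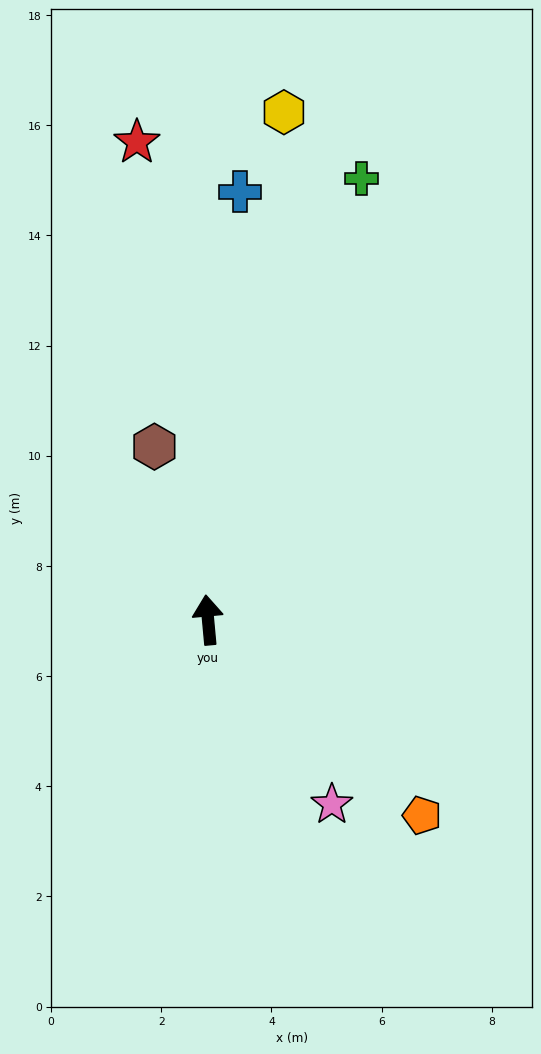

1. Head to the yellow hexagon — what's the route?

turn right 14°, forward 9.3 m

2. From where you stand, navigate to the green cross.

turn right 24°, forward 8.5 m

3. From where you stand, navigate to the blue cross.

turn right 10°, forward 7.8 m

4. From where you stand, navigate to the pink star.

turn right 151°, forward 4.0 m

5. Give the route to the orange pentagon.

turn right 138°, forward 5.3 m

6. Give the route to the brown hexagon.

turn left 12°, forward 3.3 m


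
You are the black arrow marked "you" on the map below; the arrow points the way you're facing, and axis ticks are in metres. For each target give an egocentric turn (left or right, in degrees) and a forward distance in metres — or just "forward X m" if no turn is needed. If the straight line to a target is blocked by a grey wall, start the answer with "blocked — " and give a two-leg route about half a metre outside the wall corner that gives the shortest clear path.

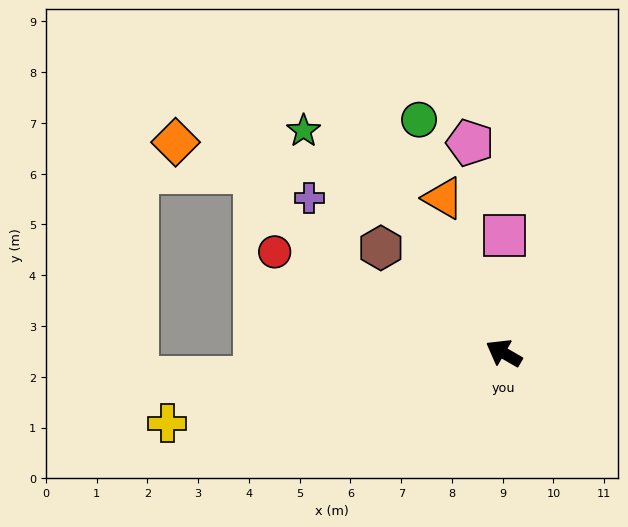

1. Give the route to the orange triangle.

turn right 39°, forward 3.3 m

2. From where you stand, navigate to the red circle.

turn left 6°, forward 4.9 m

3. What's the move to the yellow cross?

turn left 42°, forward 6.8 m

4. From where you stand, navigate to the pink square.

turn right 60°, forward 2.3 m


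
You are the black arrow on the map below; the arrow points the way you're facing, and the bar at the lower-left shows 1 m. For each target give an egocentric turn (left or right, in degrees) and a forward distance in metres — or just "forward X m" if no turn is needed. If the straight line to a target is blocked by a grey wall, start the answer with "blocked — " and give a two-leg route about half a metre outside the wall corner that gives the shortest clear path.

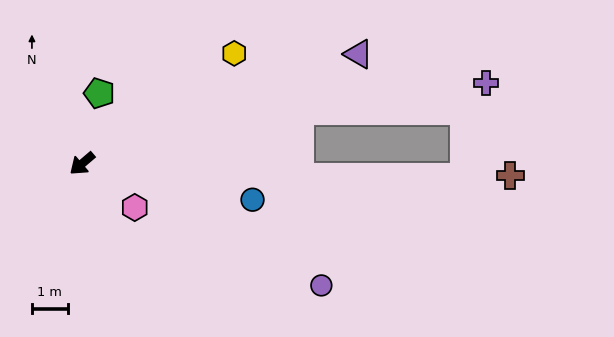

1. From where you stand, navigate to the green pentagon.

turn right 144°, forward 2.0 m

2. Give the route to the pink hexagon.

turn left 100°, forward 1.9 m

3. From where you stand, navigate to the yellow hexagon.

turn left 175°, forward 5.2 m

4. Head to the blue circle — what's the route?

turn left 128°, forward 4.8 m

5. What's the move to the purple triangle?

turn left 161°, forward 8.3 m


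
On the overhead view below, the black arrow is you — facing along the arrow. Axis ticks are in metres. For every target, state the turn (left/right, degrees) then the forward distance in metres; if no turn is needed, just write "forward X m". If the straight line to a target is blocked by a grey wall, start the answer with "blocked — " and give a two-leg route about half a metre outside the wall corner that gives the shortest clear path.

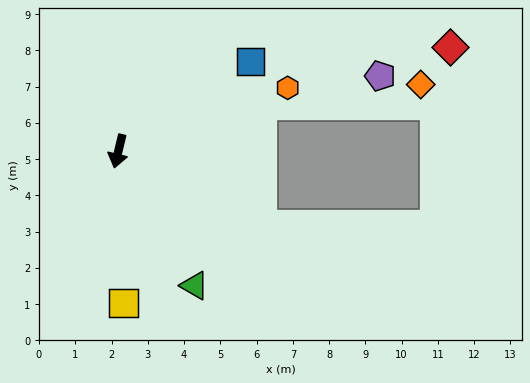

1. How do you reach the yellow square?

turn left 15°, forward 4.2 m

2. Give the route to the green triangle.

turn left 43°, forward 4.3 m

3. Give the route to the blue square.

turn left 138°, forward 4.4 m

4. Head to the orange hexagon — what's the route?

turn left 124°, forward 5.0 m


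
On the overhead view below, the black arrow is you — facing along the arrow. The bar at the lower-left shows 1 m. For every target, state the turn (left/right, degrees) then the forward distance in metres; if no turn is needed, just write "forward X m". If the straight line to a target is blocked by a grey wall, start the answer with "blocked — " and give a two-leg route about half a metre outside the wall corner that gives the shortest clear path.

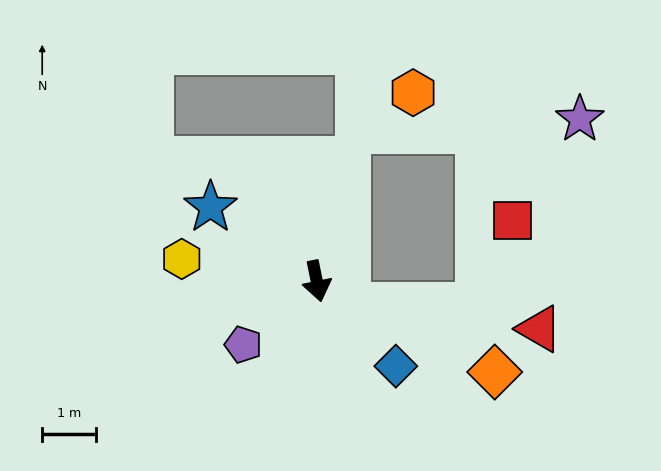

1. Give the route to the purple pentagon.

turn right 61°, forward 1.8 m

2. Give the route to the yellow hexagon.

turn right 111°, forward 2.6 m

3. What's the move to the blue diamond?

turn left 31°, forward 2.2 m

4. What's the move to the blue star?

turn right 136°, forward 2.4 m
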